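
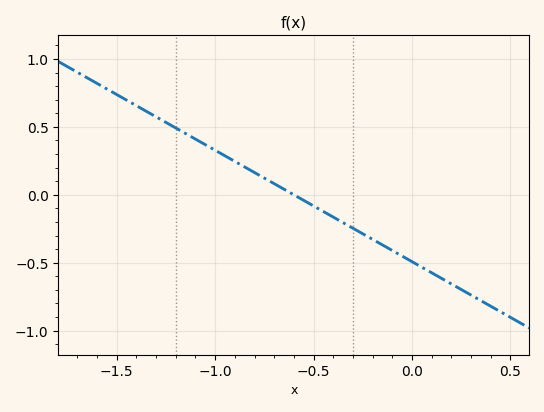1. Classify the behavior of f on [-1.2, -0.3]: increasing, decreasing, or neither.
decreasing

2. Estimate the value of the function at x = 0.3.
-0.738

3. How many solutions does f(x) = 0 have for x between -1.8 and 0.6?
1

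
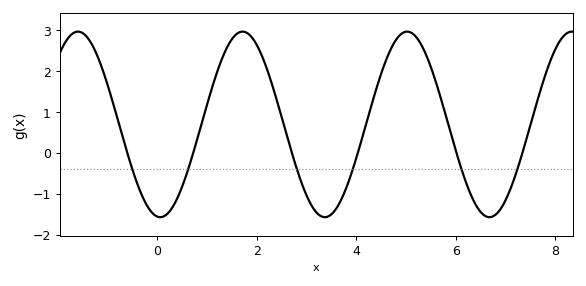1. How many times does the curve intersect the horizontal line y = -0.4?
6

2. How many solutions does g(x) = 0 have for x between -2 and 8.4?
6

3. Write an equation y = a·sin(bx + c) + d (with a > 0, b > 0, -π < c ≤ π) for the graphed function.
y = 2.27sin(1.9x - 1.7) + 0.7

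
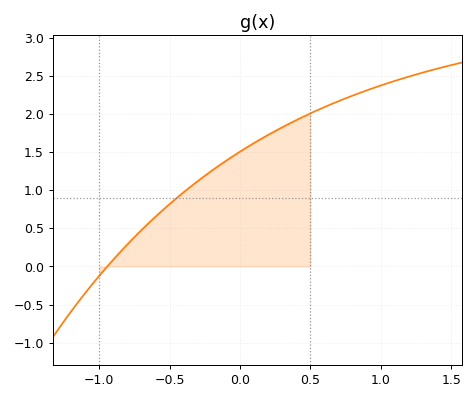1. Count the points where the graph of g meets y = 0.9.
1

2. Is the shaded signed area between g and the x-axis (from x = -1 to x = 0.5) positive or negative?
positive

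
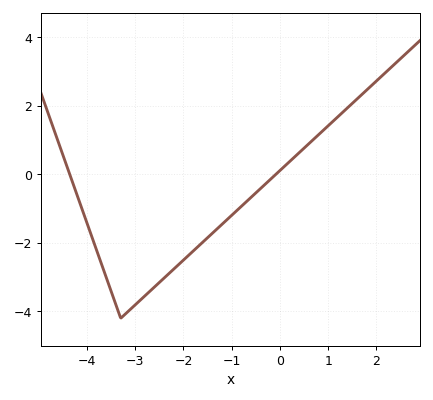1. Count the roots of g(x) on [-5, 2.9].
2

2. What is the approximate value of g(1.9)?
2.59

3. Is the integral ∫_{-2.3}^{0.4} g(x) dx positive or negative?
negative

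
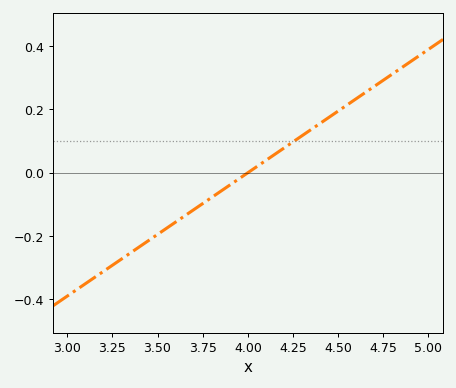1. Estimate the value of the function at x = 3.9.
-0.039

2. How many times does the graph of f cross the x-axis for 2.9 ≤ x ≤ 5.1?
1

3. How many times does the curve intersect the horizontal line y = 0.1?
1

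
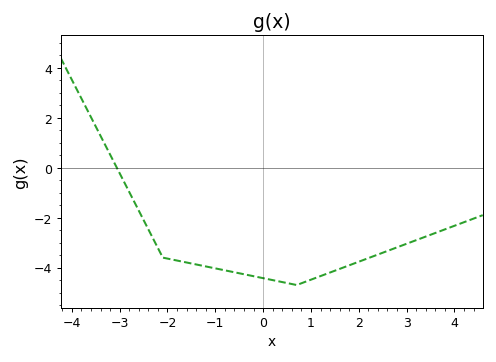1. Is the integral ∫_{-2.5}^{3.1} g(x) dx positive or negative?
negative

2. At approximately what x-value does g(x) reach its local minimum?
0.7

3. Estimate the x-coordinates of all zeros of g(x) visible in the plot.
-3.06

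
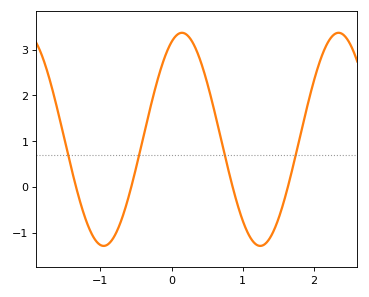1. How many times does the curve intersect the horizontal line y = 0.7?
4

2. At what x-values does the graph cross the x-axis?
-1.3, -0.6, 0.9, 1.6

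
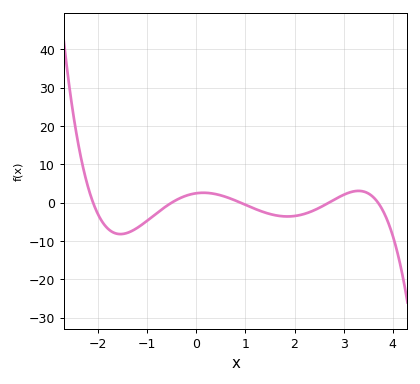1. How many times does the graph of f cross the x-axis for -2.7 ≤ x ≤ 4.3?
5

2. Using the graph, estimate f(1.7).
-3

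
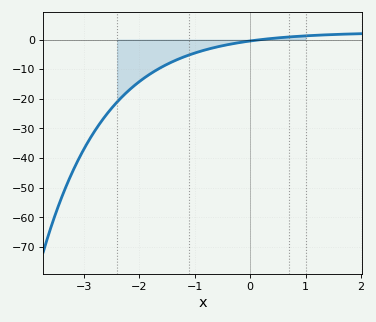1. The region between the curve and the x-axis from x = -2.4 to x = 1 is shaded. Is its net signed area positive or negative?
negative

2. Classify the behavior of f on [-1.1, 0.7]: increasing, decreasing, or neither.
increasing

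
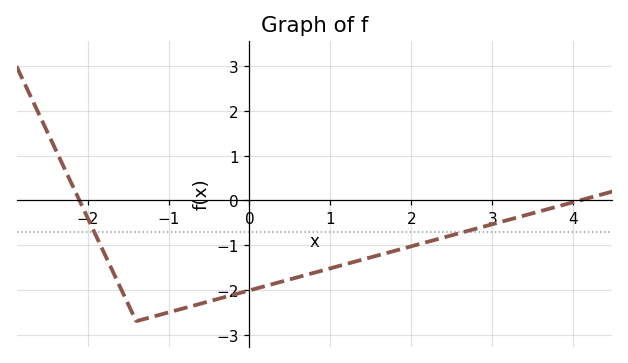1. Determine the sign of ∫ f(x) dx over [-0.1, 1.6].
negative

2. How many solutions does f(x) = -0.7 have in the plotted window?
2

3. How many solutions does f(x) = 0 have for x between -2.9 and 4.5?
2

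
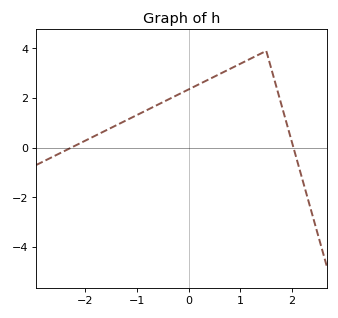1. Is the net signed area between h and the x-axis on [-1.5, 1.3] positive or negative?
positive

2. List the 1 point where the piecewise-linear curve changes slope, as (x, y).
(1.5, 3.9)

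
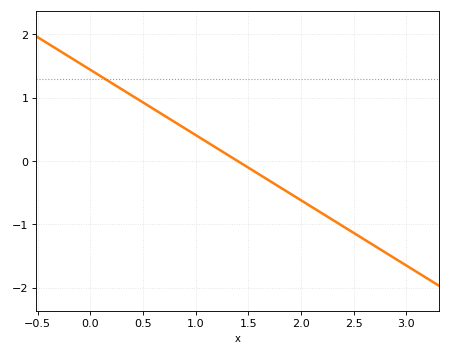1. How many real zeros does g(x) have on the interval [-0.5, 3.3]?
1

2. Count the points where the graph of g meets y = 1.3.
1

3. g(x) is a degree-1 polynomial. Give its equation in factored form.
y = -1.03(x - 1.4)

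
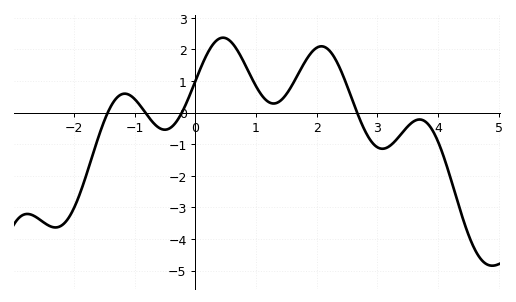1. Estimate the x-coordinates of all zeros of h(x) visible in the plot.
-1.44, -0.825, -0.223, 2.67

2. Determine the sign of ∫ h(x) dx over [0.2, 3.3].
positive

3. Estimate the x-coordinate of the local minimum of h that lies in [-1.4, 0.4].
-0.505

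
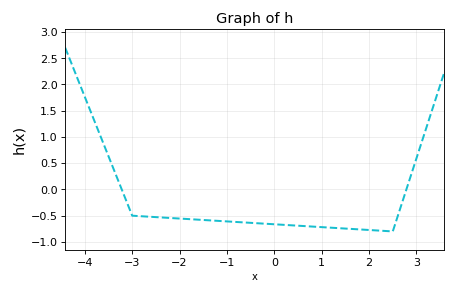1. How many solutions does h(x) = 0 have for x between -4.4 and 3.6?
2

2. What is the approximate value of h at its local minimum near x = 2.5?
-0.8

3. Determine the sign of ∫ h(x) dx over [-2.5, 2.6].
negative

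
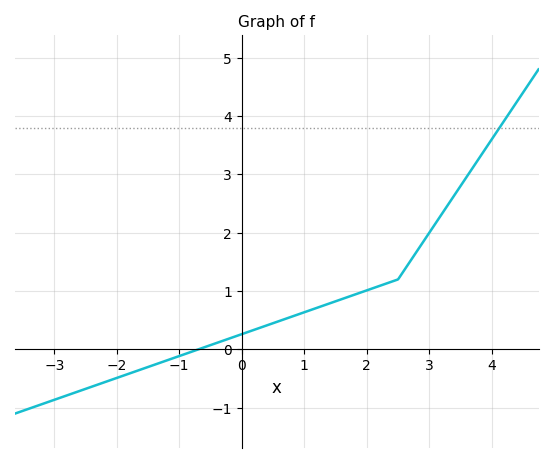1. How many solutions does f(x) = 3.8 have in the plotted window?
1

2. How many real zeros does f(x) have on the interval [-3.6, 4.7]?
1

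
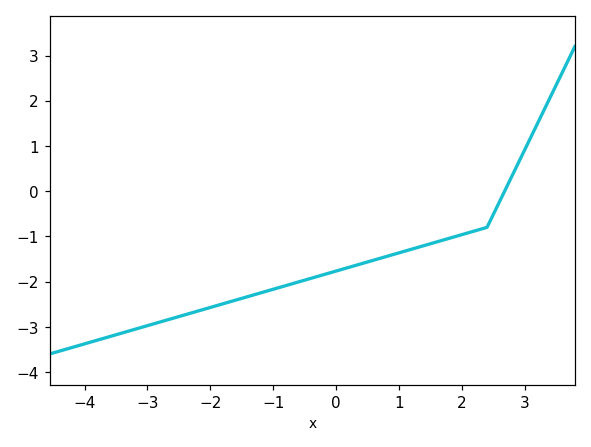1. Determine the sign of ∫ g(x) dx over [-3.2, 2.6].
negative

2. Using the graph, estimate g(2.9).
0.6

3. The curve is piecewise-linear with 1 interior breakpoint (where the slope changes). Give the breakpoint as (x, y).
(2.4, -0.8)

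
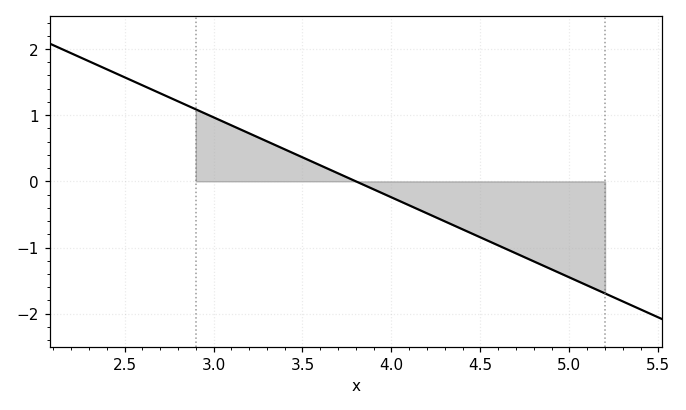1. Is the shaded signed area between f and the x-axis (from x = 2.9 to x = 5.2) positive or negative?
negative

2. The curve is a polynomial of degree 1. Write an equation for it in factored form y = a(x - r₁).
y = -1.21(x - 3.8)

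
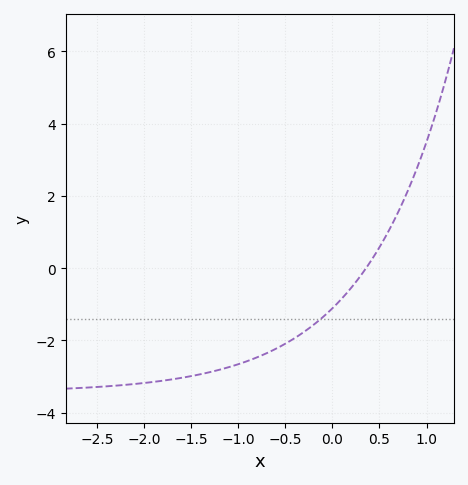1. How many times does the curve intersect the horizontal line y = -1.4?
1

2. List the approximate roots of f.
0.357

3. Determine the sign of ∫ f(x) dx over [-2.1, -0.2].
negative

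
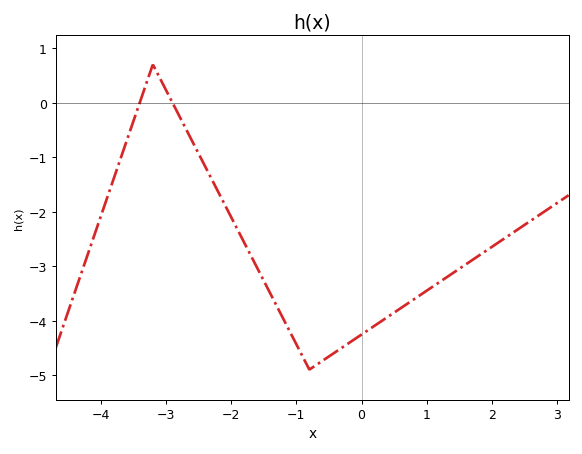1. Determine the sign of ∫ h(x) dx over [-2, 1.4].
negative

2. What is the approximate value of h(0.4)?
-3.9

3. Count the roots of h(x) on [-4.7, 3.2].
2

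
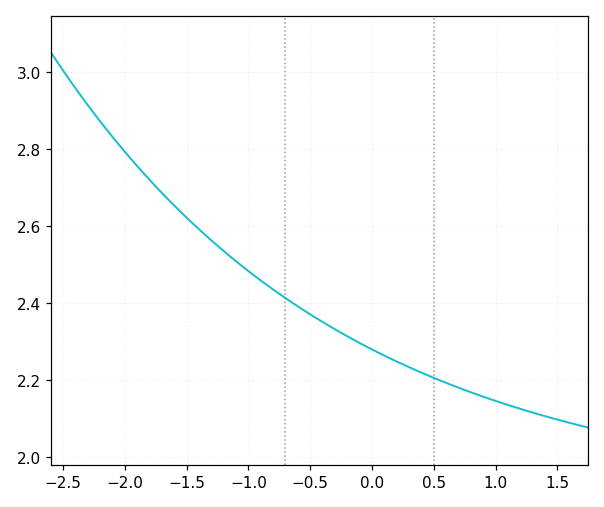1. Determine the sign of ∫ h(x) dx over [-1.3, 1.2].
positive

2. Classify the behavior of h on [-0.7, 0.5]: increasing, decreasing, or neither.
decreasing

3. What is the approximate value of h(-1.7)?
2.69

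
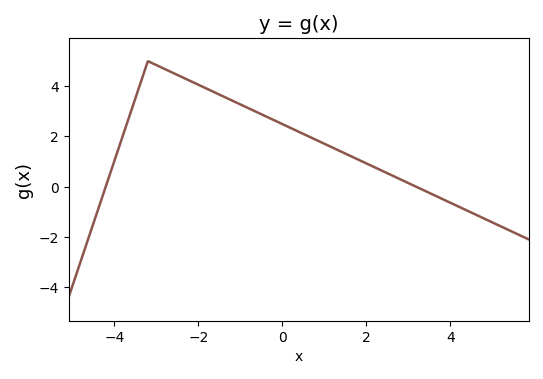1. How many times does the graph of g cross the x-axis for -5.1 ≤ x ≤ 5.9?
2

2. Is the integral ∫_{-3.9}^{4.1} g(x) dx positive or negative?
positive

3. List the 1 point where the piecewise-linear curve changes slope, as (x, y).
(-3.2, 5)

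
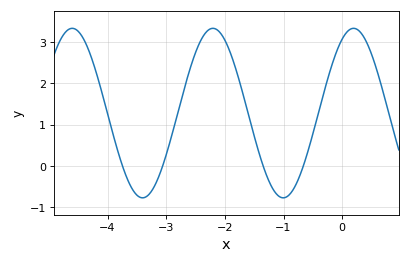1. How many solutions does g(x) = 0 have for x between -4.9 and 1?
4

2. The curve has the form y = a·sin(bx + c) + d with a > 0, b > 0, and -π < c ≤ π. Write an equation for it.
y = 2.05sin(2.6x + 1.1) + 1.28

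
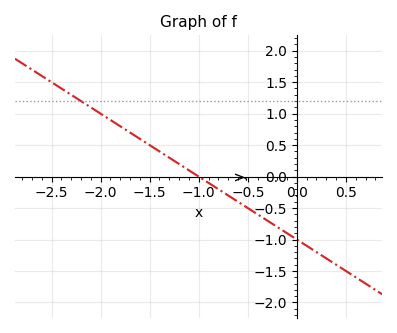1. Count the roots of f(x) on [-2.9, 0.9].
1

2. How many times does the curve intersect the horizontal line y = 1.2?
1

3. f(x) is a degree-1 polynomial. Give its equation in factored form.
y = -1(x + 1)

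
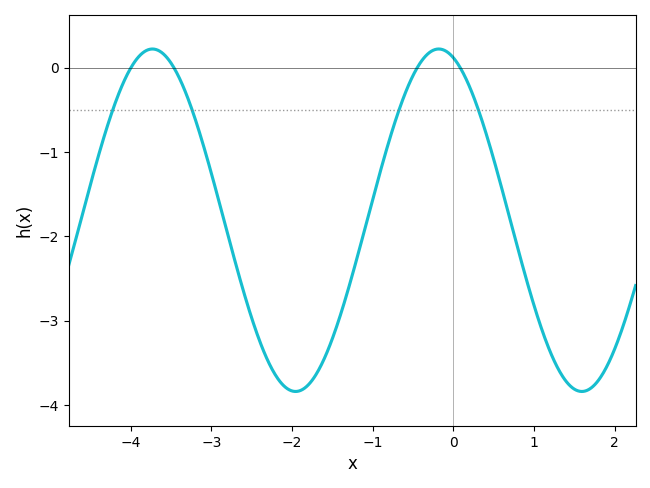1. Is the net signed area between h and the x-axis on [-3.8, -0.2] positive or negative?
negative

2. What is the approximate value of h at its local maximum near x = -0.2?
0.2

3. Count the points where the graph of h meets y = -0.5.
4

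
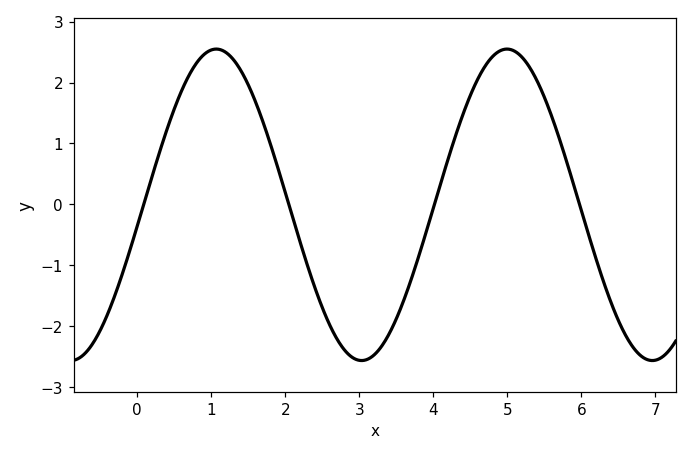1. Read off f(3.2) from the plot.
-2.48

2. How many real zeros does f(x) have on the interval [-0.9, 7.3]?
4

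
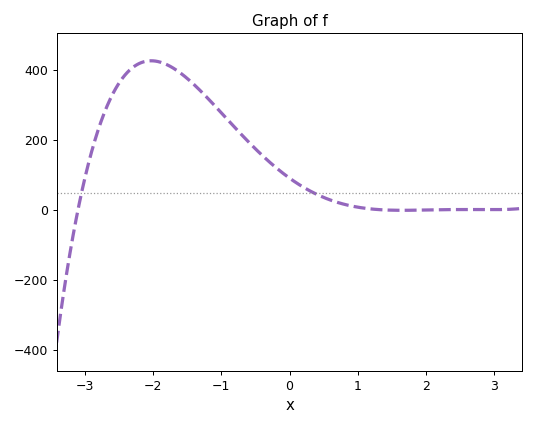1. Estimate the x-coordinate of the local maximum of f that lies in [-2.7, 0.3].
-2.03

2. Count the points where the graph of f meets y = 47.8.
2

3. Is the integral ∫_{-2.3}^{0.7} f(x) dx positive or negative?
positive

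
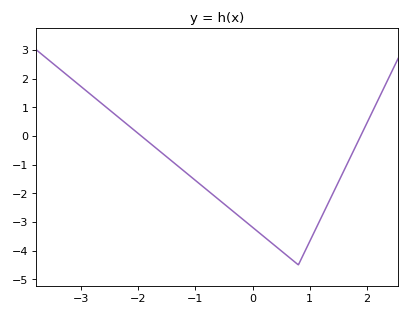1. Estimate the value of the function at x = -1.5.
-0.738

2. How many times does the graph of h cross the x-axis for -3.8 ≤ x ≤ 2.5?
2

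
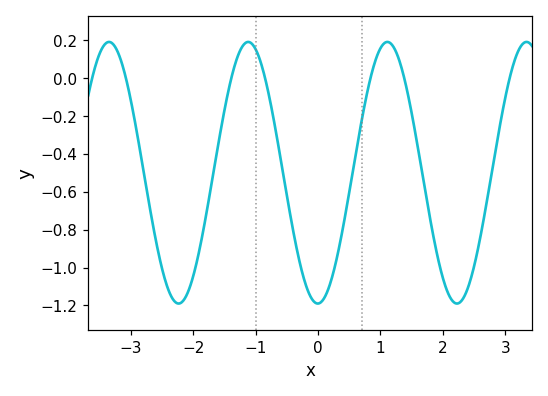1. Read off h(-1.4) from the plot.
-0.02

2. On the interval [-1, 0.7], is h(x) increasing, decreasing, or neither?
neither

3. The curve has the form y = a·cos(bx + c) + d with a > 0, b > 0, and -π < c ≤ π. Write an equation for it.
y = 0.69cos(2.8x - 3.1) - 0.5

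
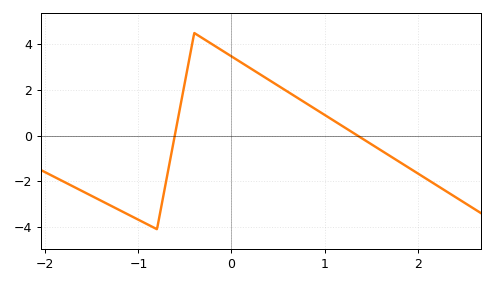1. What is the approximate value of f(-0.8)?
-4.1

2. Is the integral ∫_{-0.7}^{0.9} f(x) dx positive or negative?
positive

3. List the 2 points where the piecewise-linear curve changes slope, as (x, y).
(-0.8, -4.1); (-0.4, 4.5)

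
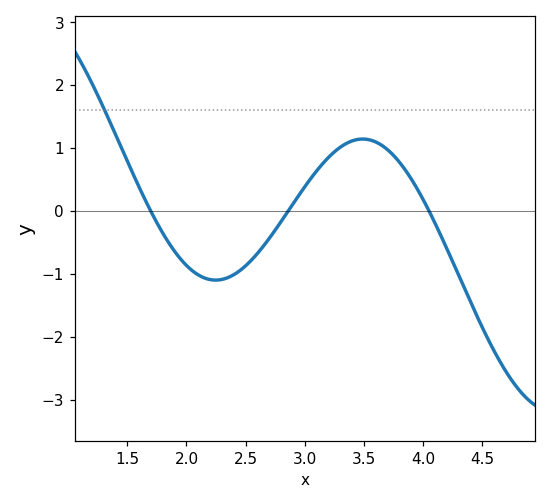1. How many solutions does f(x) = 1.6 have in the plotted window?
1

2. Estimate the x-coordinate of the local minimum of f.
2.2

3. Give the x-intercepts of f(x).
1.7, 2.9, 4.1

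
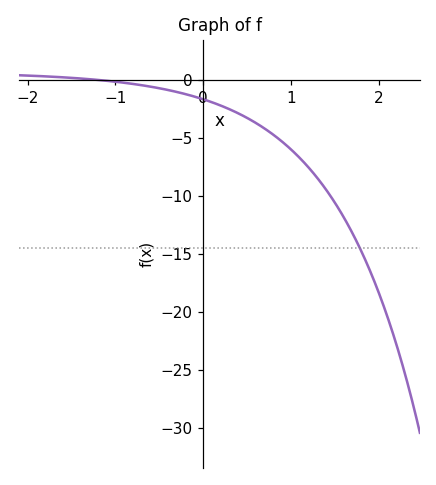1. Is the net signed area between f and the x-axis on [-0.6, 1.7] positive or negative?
negative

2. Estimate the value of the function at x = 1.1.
-6.75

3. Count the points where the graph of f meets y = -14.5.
1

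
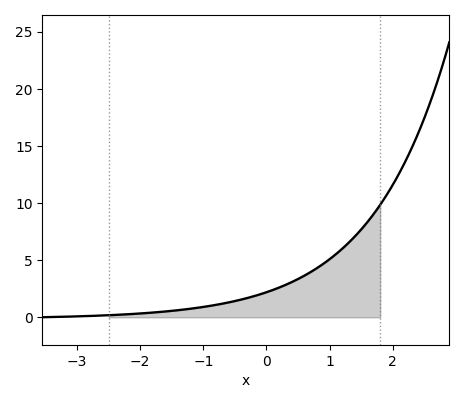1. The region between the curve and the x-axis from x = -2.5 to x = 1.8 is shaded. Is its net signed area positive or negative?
positive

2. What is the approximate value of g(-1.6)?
0.5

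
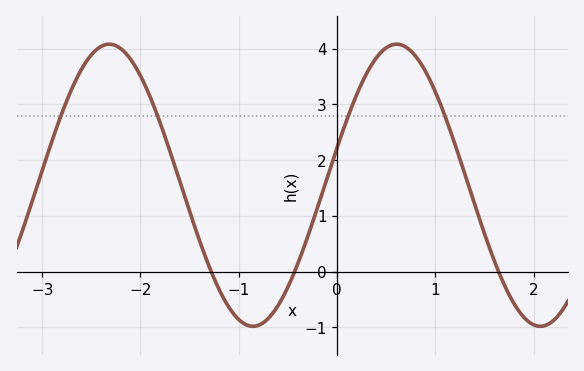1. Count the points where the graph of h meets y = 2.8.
4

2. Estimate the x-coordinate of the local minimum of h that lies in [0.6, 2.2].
2.1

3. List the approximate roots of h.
-1.3, -0.4, 1.6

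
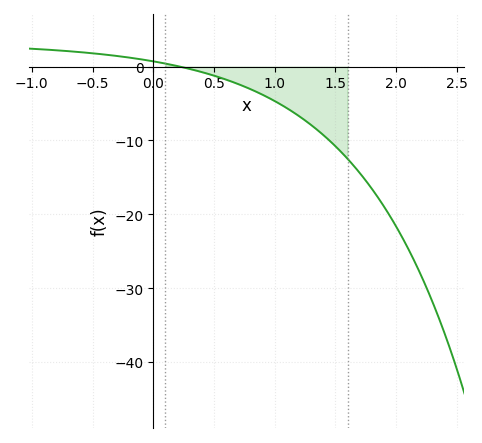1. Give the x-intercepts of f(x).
0.2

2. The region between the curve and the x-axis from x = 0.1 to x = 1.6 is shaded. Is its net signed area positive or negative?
negative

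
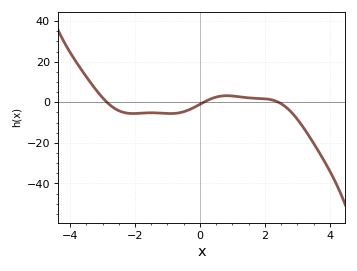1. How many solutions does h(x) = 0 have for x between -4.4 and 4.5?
3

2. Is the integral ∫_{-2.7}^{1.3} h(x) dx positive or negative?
negative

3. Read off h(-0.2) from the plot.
-2.67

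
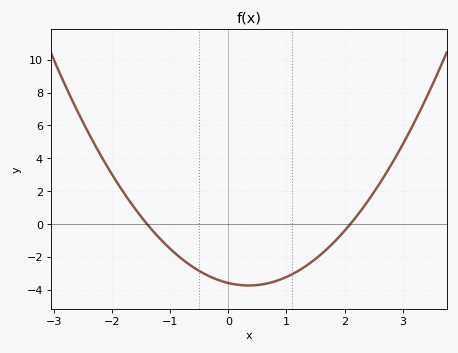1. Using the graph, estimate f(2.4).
1.4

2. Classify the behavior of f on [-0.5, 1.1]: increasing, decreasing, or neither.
neither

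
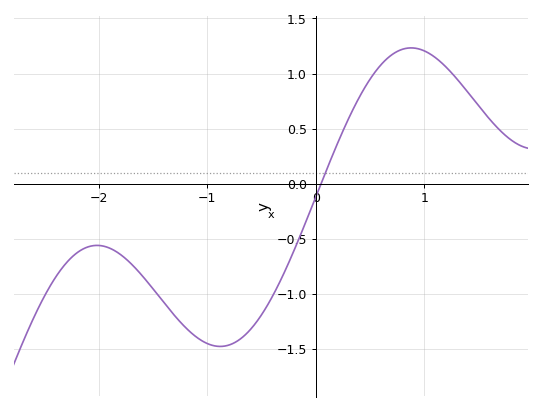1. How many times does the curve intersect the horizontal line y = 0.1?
1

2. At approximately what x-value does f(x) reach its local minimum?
-0.881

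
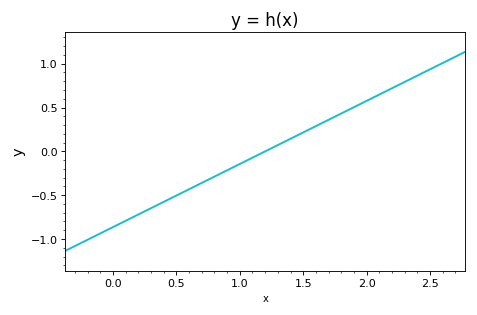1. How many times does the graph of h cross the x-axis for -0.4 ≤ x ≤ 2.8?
1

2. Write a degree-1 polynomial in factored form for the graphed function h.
y = 0.72(x - 1.2)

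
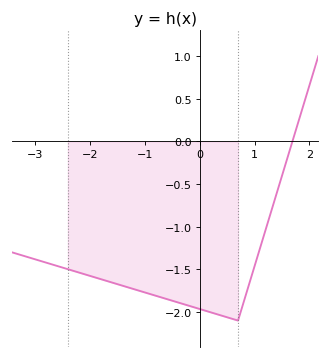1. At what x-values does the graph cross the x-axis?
1.7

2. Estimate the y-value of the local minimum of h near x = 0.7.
-2.1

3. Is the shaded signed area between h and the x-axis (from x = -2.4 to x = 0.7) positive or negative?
negative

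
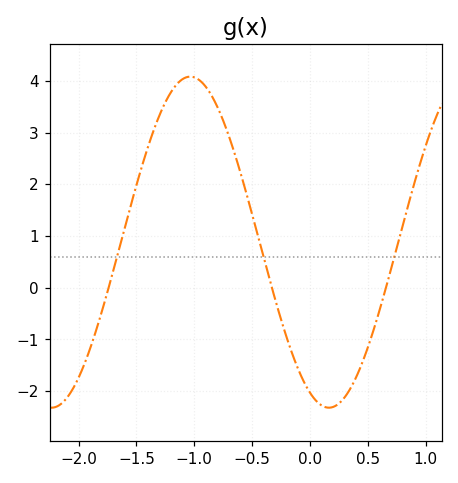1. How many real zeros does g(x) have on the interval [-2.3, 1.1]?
3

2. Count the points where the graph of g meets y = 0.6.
3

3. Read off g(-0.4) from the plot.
0.589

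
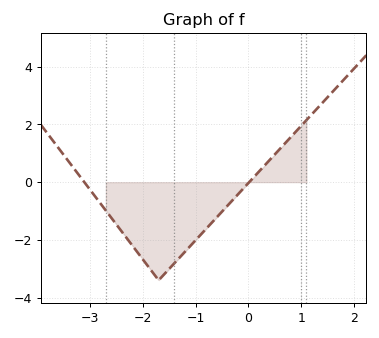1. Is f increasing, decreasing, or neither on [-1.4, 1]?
increasing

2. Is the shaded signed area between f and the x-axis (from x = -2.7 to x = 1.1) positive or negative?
negative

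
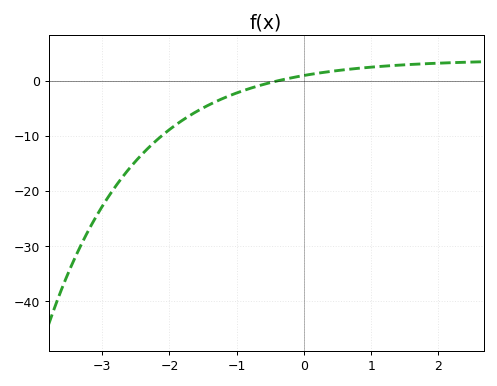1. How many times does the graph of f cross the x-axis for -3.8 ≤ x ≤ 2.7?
1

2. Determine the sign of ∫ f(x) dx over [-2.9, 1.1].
negative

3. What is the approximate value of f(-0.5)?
-0.364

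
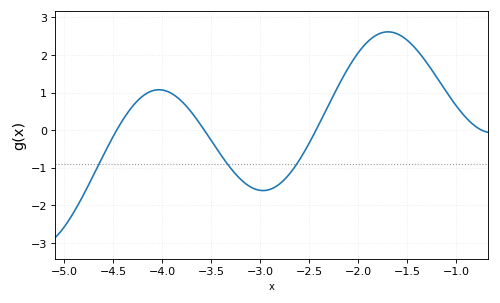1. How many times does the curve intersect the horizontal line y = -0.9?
3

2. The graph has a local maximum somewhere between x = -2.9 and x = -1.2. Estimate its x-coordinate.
-1.7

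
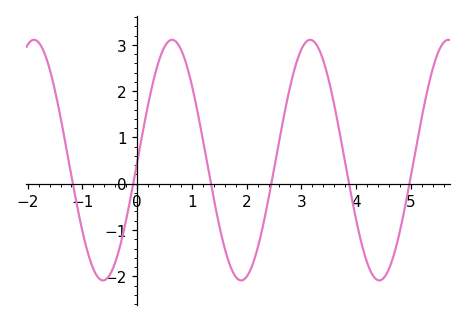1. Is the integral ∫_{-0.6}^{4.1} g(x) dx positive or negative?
positive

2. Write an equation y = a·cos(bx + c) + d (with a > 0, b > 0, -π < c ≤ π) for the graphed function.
y = 2.6cos(2.49x - 1.59) + 0.51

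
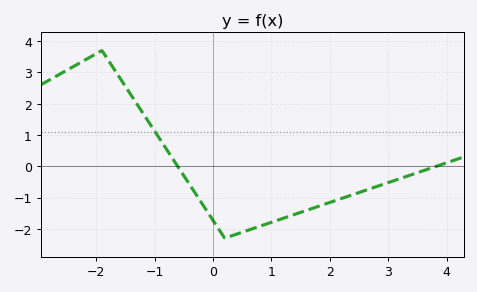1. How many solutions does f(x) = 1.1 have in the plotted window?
1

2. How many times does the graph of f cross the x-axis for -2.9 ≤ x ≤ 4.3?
2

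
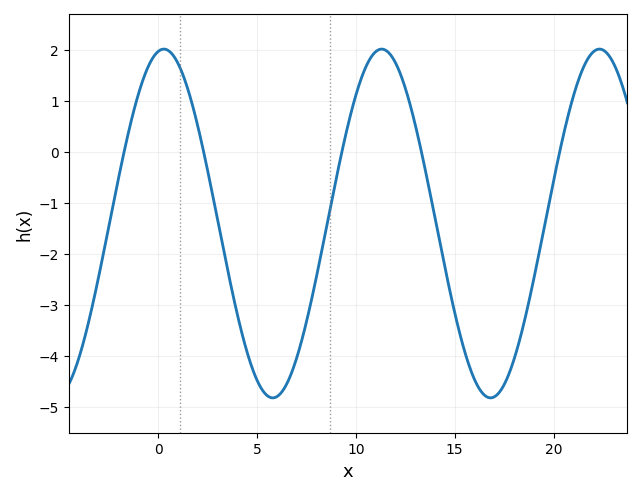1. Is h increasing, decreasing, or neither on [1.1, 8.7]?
neither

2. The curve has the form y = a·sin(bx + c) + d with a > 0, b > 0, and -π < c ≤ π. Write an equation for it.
y = 3.42sin(0.57x + 1.41) - 1.4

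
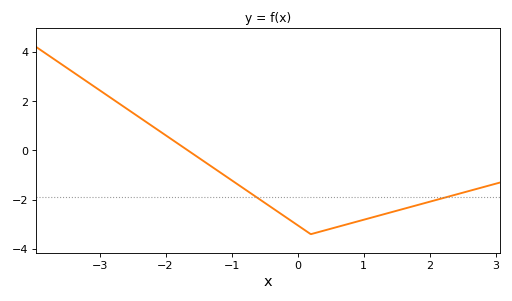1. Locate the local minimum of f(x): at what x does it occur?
0.2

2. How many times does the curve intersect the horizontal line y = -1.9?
2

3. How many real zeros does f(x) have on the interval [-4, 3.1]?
1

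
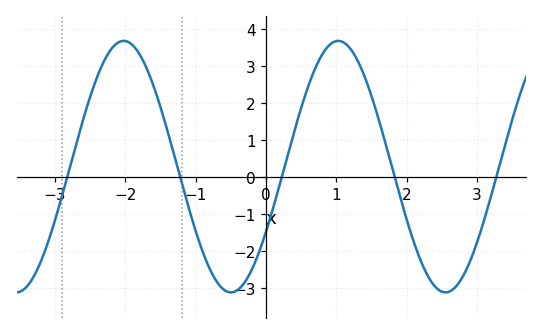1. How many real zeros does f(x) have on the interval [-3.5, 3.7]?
5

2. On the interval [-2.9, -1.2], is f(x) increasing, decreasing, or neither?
neither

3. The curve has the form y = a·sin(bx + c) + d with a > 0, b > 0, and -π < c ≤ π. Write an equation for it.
y = 3.4sin(2.1x - 0.54) + 0.28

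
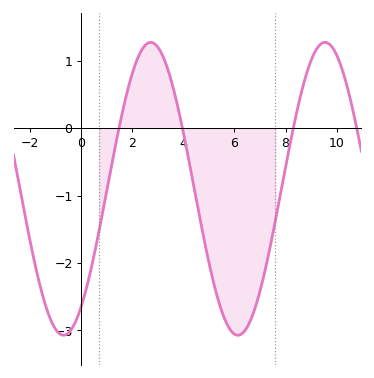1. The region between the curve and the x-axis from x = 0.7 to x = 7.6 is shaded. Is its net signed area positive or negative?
negative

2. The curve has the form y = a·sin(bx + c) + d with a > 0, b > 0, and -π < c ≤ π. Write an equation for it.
y = 2.17sin(0.92x - 0.93) - 0.9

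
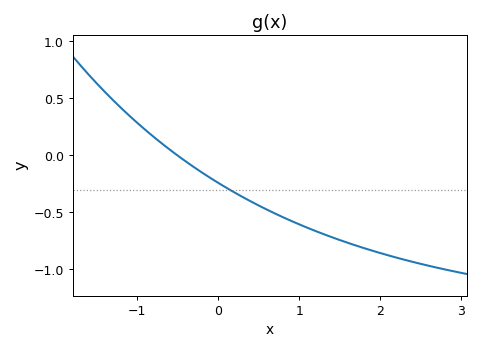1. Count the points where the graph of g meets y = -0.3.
1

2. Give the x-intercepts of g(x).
-0.5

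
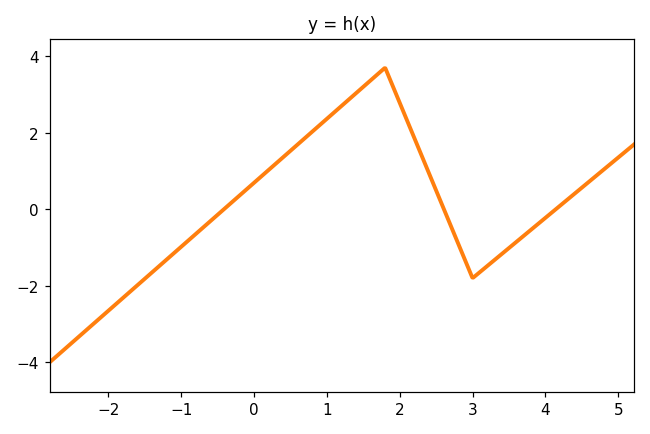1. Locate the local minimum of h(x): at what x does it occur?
3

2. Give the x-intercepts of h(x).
-0.4, 2.6, 4.2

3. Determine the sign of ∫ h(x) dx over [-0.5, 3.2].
positive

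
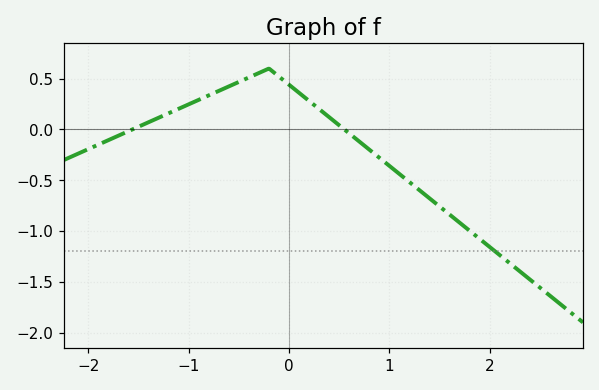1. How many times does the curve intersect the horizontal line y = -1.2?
1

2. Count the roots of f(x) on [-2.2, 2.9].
2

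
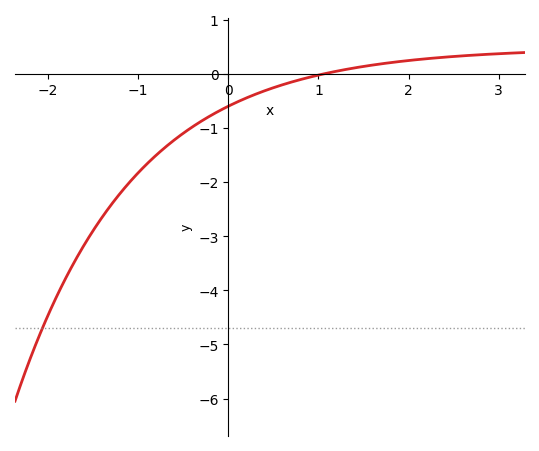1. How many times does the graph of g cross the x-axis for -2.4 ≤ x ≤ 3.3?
1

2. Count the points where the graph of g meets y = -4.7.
1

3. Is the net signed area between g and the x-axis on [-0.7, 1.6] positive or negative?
negative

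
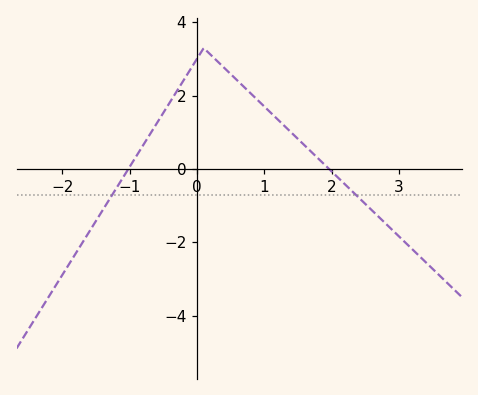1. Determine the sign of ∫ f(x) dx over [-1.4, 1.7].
positive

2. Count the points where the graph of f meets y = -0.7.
2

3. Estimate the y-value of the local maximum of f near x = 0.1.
3.3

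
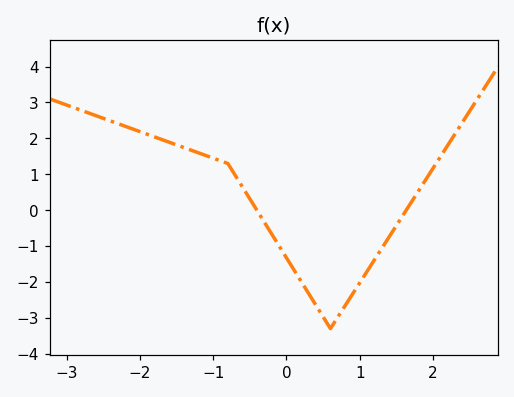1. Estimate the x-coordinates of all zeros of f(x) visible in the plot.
-0.404, 1.64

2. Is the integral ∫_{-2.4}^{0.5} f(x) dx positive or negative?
positive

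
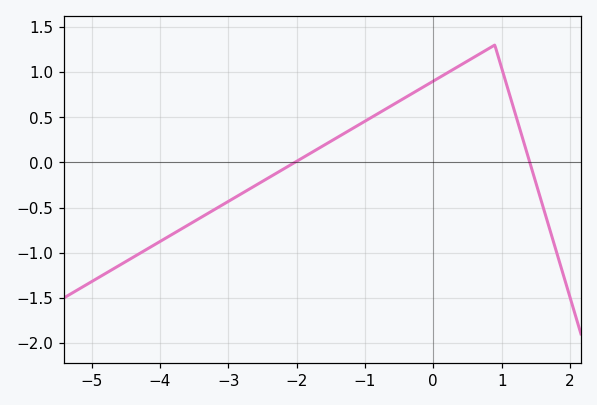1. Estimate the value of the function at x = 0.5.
1.12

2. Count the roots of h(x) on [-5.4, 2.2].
2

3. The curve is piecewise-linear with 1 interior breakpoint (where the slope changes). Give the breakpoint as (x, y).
(0.9, 1.3)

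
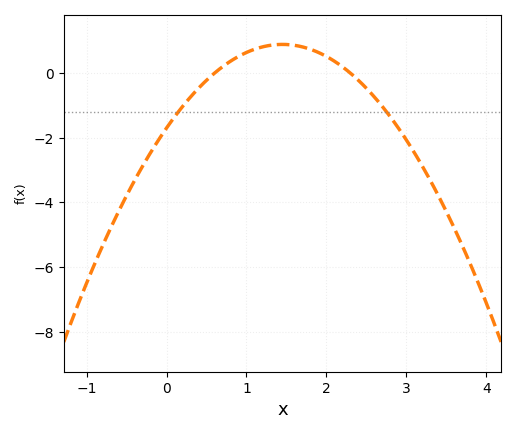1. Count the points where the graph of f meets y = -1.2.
2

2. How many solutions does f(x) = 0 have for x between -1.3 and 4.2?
2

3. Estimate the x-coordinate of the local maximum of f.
1.45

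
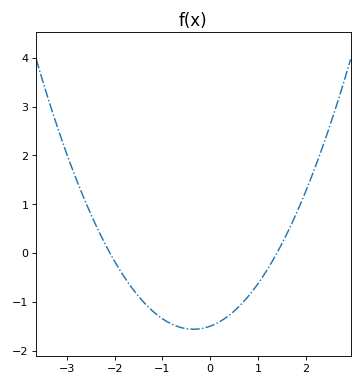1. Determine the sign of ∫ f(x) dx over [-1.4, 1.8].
negative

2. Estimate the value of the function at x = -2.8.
1.5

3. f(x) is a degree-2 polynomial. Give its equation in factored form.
y = 0.51(x + 2.1)(x - 1.4)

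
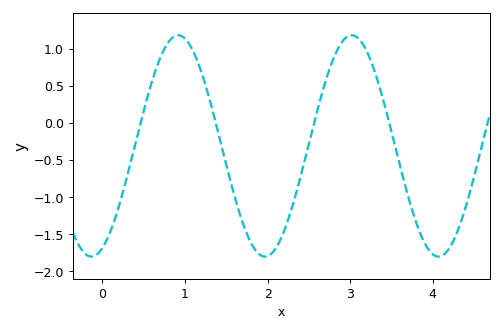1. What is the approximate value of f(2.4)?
-0.72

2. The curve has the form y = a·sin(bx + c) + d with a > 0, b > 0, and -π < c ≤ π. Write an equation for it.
y = 1.49sin(2.99x - 1.17) - 0.31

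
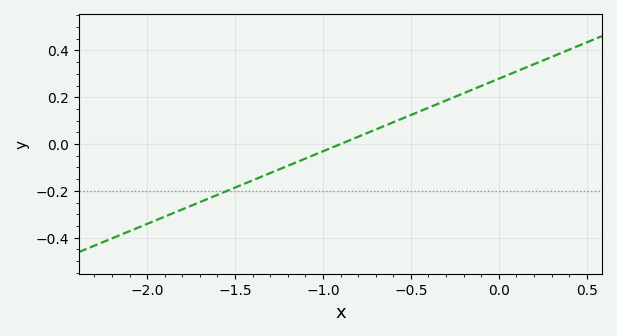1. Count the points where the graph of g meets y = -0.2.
1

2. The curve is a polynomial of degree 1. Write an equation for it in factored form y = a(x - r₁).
y = 0.31(x + 0.9)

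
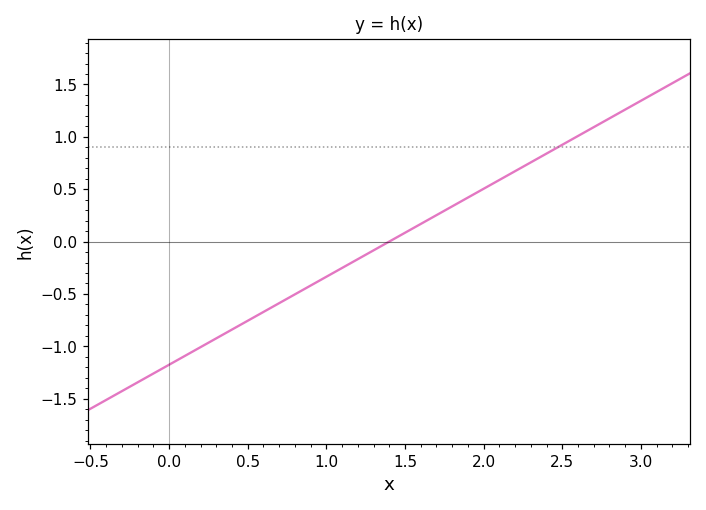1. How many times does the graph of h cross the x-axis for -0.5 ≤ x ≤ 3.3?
1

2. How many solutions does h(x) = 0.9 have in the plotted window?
1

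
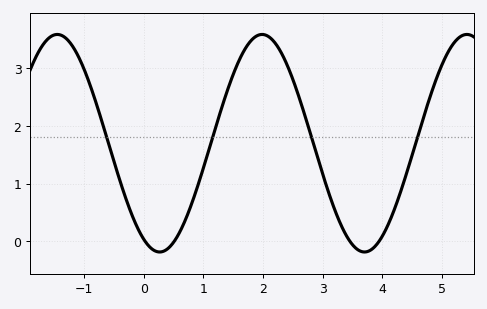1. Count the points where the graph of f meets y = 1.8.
4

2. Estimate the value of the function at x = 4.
0.085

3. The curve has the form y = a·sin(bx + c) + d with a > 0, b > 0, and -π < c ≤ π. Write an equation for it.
y = 1.89sin(1.83x - 2.06) + 1.7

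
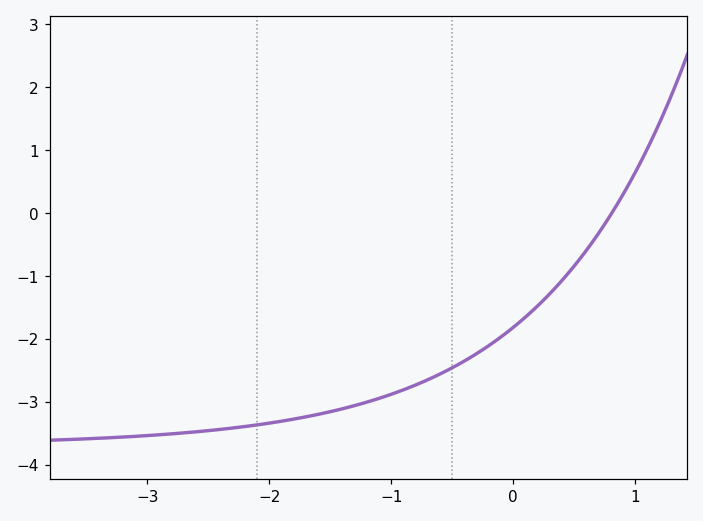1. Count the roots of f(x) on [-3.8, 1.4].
1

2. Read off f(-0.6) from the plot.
-2.6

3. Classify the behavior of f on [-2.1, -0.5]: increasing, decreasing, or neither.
increasing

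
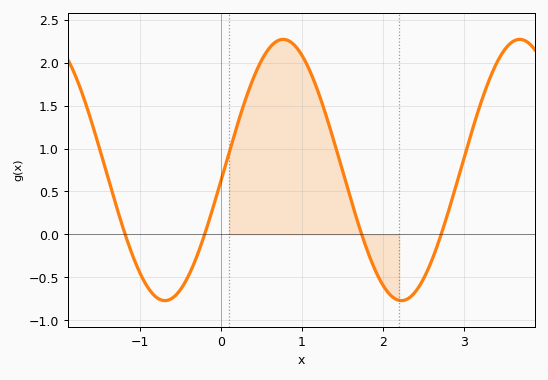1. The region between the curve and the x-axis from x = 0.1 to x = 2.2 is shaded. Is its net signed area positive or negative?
positive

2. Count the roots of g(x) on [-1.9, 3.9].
4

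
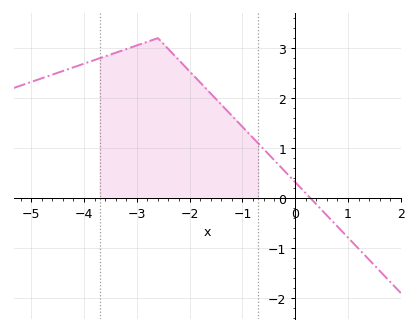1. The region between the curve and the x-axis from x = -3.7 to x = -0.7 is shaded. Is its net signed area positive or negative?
positive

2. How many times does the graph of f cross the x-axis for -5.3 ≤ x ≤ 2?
1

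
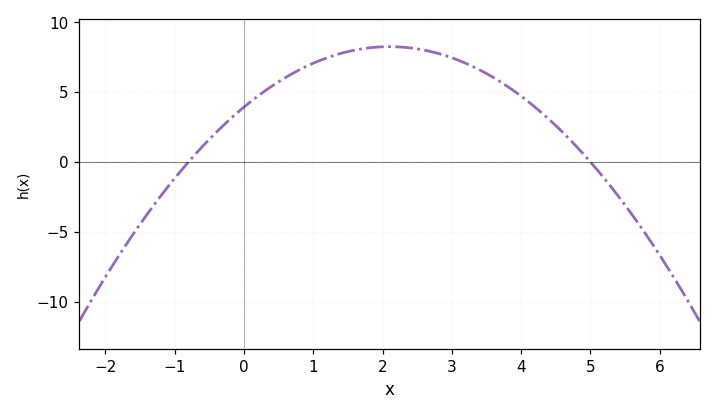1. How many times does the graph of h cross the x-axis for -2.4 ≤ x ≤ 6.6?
2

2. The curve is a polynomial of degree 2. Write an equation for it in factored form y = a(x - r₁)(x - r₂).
y = -0.98(x + 0.8)(x - 5)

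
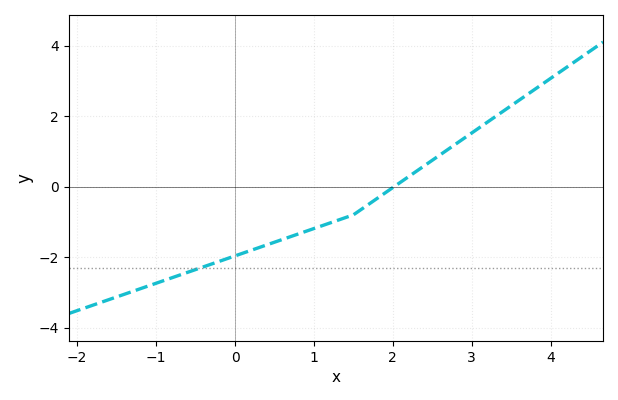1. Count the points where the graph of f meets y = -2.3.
1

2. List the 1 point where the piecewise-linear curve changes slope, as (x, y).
(1.5, -0.8)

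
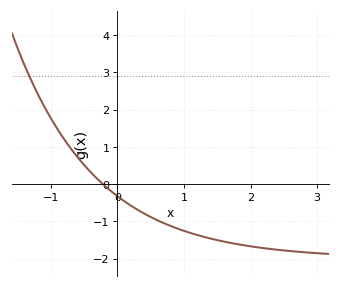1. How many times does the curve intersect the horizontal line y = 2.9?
1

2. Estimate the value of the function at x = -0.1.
-0.2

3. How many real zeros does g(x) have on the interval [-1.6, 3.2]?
1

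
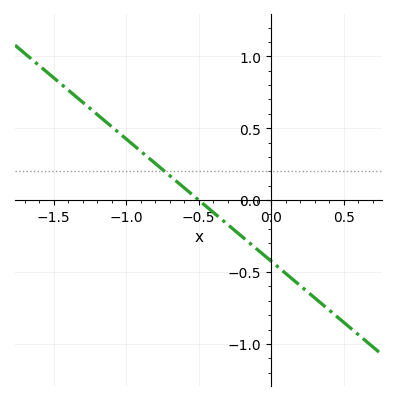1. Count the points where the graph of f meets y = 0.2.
1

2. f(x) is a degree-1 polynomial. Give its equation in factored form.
y = -0.85(x + 0.5)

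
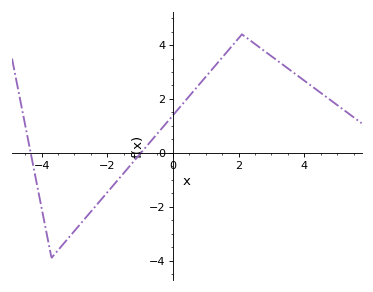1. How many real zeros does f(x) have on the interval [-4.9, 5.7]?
2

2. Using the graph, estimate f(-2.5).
-2.18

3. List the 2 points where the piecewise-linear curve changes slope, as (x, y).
(-3.7, -3.9); (2.1, 4.4)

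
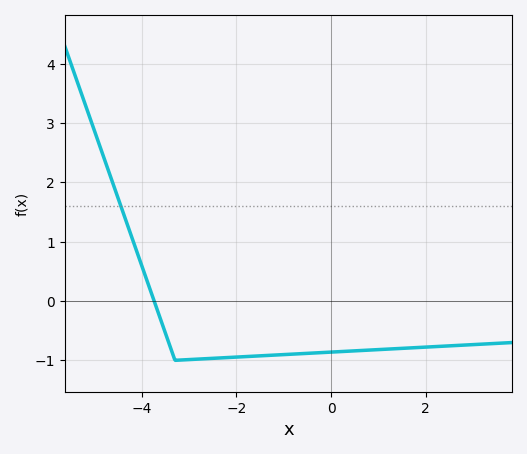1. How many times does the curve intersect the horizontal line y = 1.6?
1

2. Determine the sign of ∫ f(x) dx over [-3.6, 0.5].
negative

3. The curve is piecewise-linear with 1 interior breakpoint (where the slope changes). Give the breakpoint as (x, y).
(-3.3, -1)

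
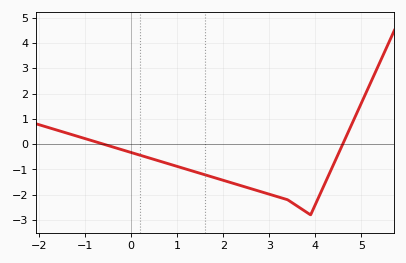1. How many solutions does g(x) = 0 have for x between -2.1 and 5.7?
2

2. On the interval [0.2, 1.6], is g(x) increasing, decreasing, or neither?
decreasing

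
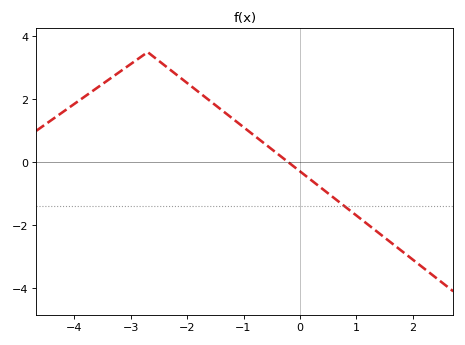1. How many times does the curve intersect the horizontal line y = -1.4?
1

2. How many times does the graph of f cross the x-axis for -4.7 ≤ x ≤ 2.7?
1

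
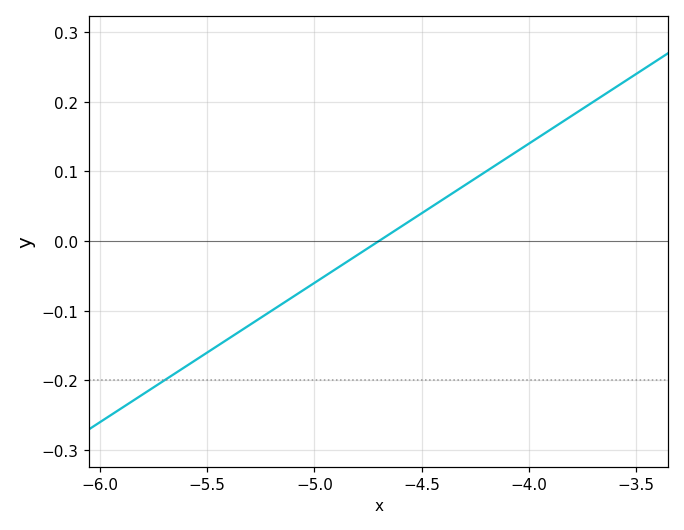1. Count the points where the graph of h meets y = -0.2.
1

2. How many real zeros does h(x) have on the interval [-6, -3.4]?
1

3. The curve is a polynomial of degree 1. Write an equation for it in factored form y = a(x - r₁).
y = 0.2(x + 4.7)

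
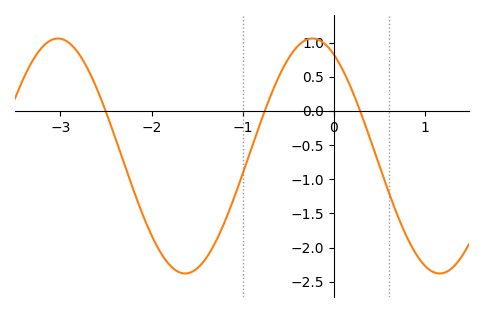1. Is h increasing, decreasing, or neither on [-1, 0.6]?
neither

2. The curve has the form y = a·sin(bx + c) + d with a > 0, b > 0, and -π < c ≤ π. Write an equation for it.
y = 1.72sin(2.2x + 2.1) - 0.66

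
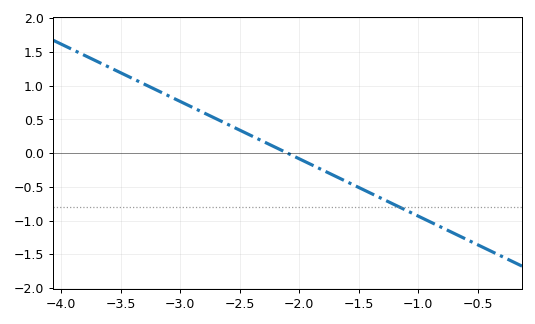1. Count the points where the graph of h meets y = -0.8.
1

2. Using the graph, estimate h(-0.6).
-1.25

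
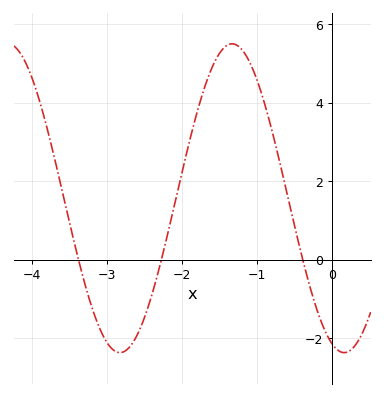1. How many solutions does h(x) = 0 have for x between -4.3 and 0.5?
3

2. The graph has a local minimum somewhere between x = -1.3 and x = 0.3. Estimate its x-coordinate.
0.2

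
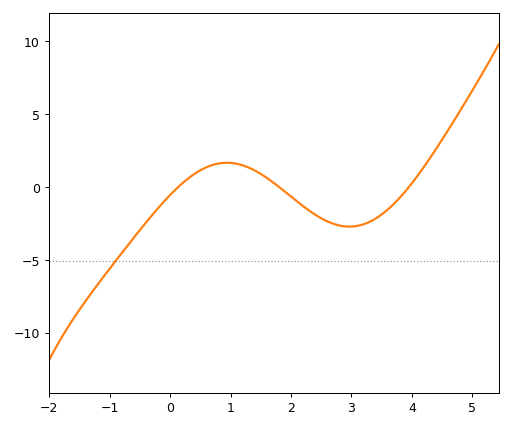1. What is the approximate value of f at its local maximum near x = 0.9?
1.5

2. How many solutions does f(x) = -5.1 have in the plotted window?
1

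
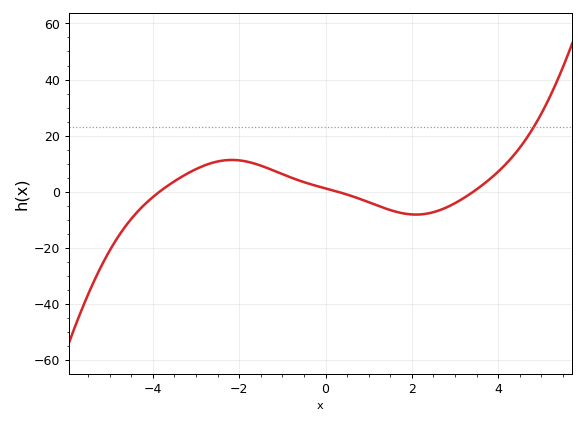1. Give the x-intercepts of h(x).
-3.85, 0.29, 3.42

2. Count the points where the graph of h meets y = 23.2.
1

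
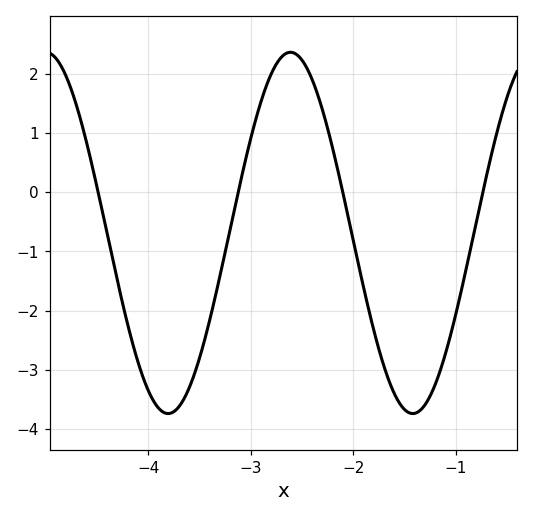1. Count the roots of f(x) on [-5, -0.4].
4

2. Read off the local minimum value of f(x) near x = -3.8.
-3.74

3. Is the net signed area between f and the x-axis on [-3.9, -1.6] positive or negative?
negative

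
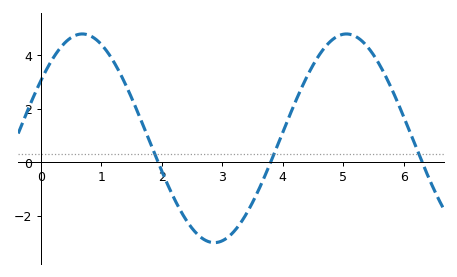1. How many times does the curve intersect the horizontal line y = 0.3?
3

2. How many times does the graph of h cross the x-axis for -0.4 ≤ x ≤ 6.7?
3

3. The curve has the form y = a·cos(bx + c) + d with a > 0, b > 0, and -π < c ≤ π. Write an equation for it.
y = 3.9cos(1.44x - 0.992) + 0.89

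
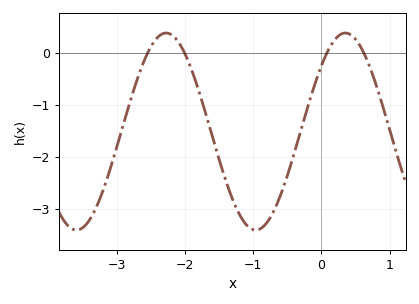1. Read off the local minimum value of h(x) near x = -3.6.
-3.4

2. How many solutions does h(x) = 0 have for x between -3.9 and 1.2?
4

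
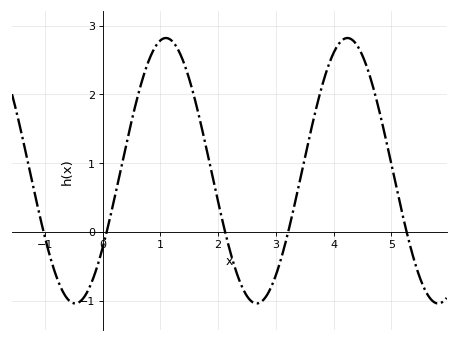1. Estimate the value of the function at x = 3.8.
2.1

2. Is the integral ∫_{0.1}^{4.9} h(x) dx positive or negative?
positive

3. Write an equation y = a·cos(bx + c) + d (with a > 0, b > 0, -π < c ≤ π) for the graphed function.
y = 1.93cos(2x - 2.2) + 0.89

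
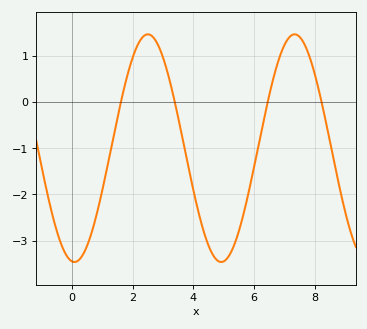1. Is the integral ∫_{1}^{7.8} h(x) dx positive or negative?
negative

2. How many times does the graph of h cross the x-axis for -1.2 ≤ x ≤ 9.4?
4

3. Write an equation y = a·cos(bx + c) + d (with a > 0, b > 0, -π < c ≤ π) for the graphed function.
y = 2.46cos(1.3x + 3.03) - 1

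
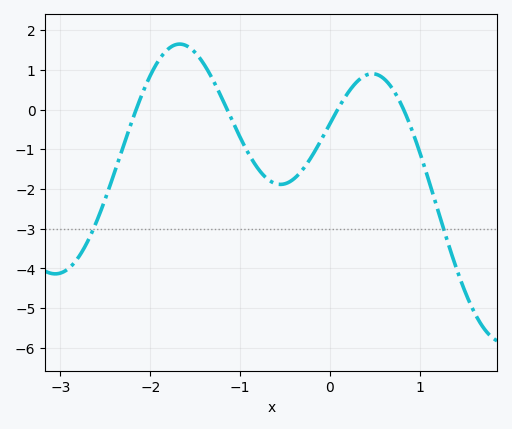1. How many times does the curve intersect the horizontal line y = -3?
2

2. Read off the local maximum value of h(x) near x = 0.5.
0.902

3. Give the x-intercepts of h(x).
-2.16, -1.14, 0.085, 0.82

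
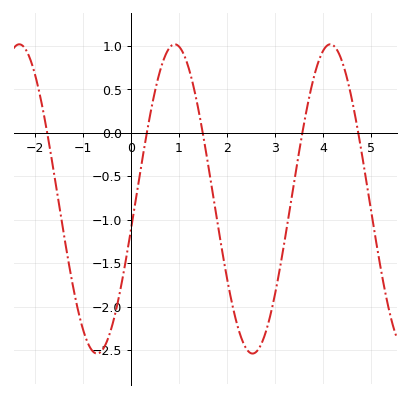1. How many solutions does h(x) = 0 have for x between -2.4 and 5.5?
5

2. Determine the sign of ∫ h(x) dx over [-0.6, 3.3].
negative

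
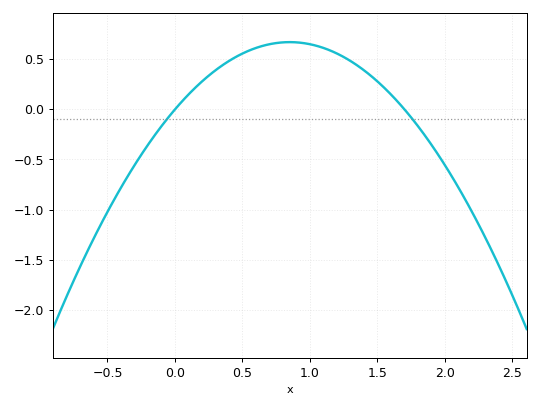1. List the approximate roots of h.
0, 1.7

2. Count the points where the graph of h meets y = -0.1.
2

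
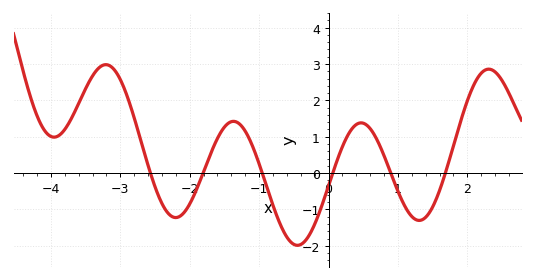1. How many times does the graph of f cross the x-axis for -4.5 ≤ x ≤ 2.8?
6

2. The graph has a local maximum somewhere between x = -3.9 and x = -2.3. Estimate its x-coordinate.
-3.2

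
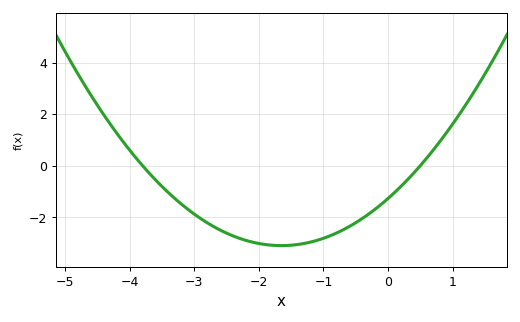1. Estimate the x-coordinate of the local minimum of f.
-1.7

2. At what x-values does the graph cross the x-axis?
-3.8, 0.5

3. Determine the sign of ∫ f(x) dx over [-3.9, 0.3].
negative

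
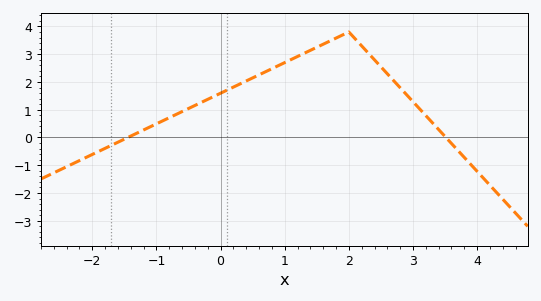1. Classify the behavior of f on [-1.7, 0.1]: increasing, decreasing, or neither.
increasing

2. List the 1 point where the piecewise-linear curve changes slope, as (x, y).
(2, 3.8)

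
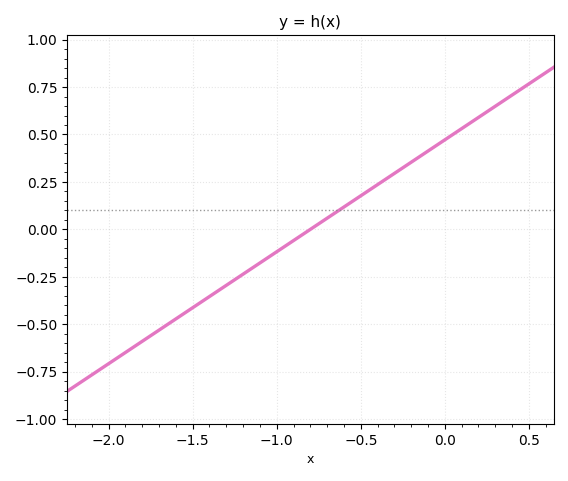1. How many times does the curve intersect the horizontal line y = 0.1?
1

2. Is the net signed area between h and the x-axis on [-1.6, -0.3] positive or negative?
negative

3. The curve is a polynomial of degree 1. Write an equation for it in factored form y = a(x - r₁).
y = 0.59(x + 0.8)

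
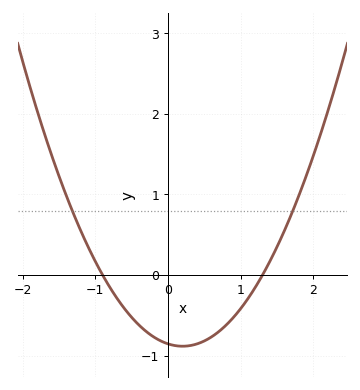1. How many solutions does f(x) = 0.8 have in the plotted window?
2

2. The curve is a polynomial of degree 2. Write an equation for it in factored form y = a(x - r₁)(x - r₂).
y = 0.73(x + 0.9)(x - 1.3)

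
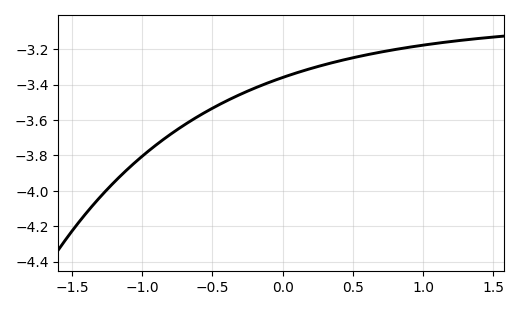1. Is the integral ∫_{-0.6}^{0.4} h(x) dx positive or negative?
negative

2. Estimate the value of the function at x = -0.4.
-3.5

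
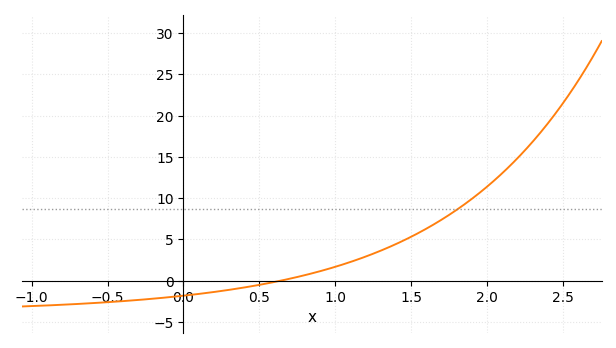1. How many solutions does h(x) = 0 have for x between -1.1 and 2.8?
1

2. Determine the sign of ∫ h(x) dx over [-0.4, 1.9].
positive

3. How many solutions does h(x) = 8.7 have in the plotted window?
1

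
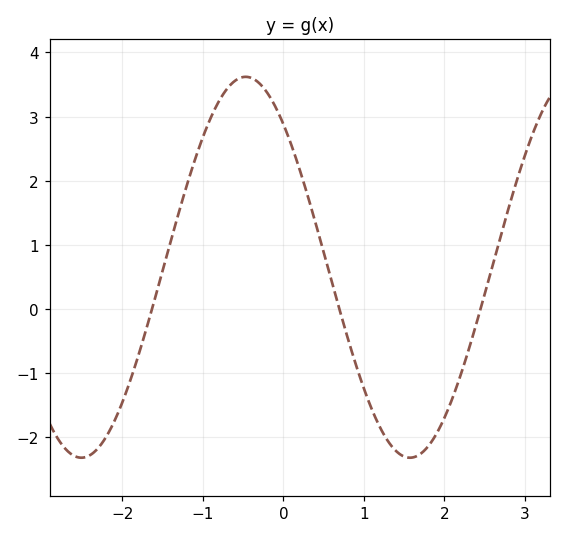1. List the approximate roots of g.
-1.63, 0.696, 2.45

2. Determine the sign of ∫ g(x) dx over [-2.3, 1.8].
positive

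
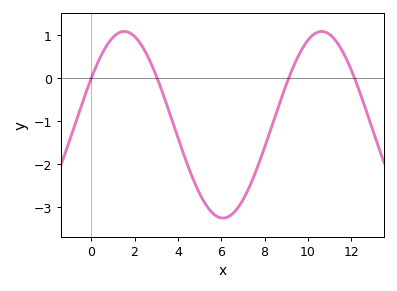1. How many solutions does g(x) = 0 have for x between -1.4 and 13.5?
4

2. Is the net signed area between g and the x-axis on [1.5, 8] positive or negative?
negative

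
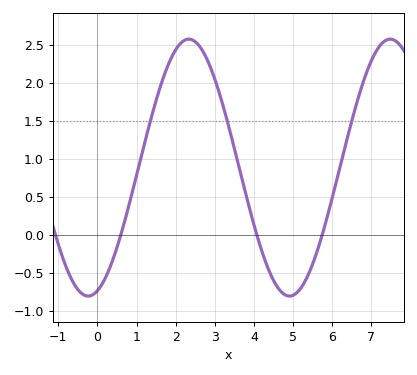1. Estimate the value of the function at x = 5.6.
-0.25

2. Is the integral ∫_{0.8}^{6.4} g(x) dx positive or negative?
positive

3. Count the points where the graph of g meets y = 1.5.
3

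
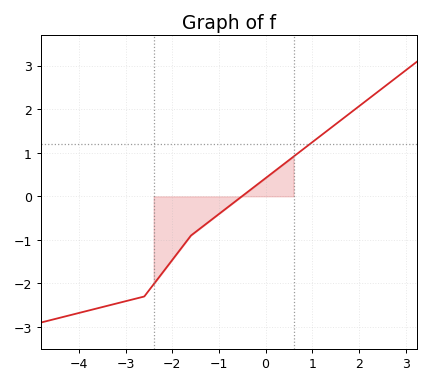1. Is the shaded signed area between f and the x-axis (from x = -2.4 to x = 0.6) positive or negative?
negative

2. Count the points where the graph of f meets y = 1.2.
1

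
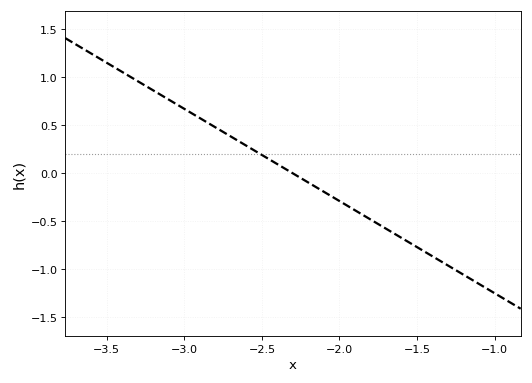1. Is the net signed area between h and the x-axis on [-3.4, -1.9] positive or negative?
positive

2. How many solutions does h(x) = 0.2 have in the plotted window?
1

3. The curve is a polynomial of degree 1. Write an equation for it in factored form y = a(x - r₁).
y = -0.96(x + 2.3)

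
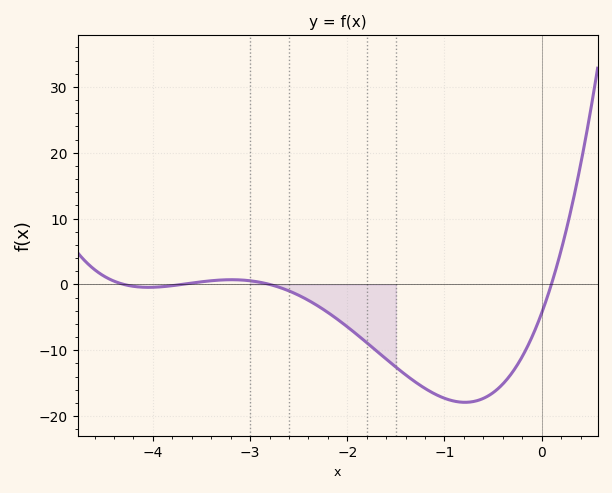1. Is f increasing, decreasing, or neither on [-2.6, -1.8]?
decreasing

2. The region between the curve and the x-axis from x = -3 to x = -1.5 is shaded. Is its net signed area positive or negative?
negative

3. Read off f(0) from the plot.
-4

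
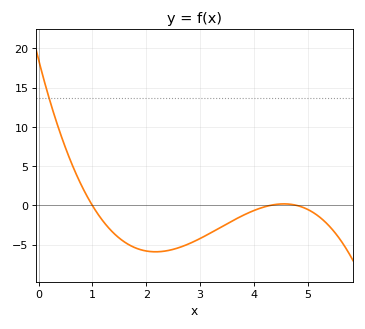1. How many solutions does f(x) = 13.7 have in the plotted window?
1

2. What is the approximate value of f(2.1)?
-6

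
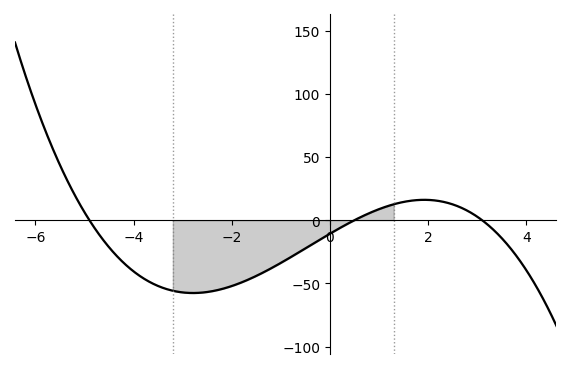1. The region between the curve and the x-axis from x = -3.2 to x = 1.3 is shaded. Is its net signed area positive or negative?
negative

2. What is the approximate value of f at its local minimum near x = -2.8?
-60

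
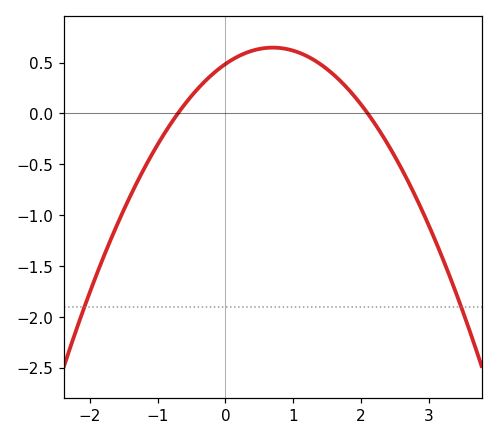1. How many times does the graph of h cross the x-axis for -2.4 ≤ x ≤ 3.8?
2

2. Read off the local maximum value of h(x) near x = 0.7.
0.647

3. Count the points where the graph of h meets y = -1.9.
2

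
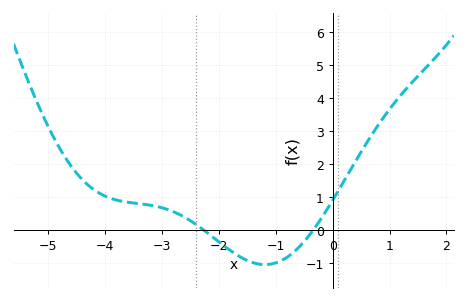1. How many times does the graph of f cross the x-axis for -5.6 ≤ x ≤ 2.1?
2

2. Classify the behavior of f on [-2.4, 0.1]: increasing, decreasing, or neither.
neither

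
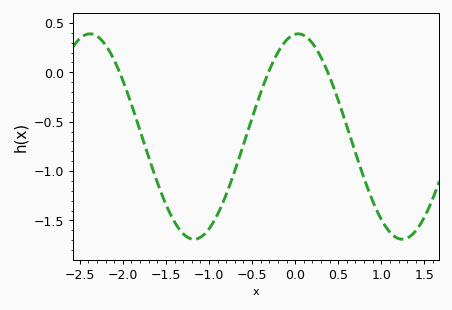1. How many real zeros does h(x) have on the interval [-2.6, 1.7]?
3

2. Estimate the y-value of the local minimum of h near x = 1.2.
-1.7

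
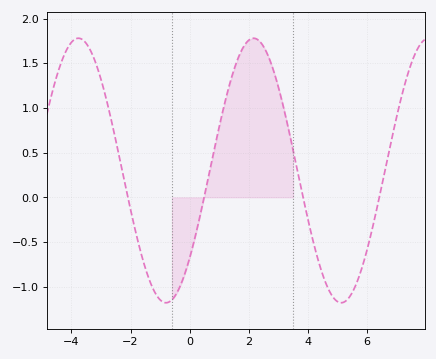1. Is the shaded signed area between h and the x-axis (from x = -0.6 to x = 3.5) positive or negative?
positive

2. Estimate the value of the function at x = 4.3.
-0.65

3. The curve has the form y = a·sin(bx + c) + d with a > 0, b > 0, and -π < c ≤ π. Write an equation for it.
y = 1.48sin(1.1x - 0.72) + 0.3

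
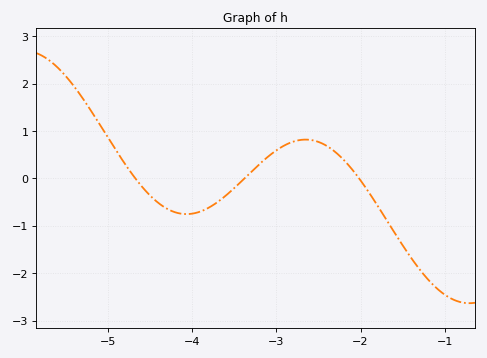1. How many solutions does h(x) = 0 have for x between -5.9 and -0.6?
3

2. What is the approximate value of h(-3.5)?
-0.2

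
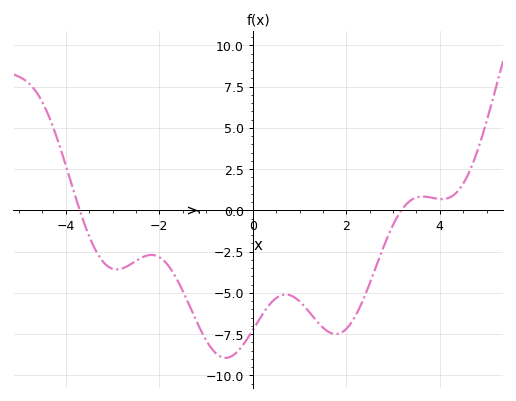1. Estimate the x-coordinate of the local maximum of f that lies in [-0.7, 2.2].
0.705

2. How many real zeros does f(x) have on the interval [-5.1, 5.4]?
2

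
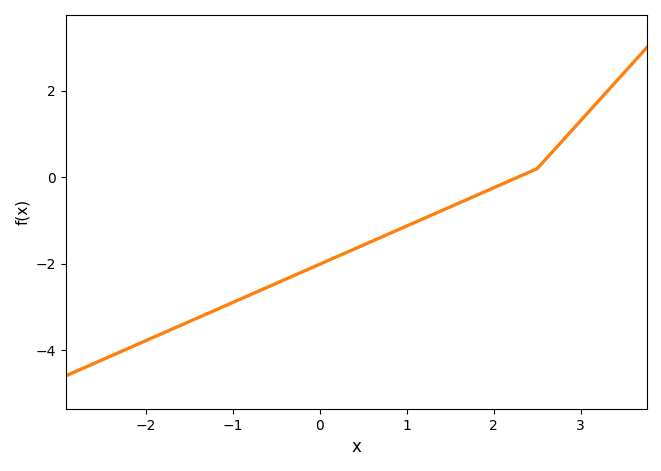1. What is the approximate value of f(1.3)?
-0.8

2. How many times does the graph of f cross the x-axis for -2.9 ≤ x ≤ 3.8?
1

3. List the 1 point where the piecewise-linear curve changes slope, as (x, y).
(2.5, 0.2)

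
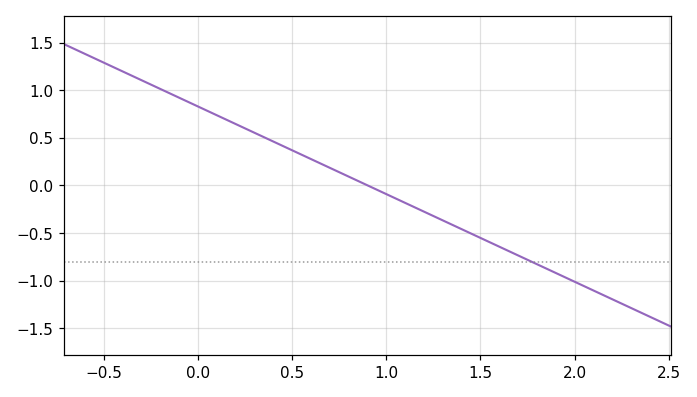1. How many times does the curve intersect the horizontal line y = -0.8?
1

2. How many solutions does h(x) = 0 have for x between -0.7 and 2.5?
1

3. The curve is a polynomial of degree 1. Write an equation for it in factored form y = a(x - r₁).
y = -0.92(x - 0.9)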